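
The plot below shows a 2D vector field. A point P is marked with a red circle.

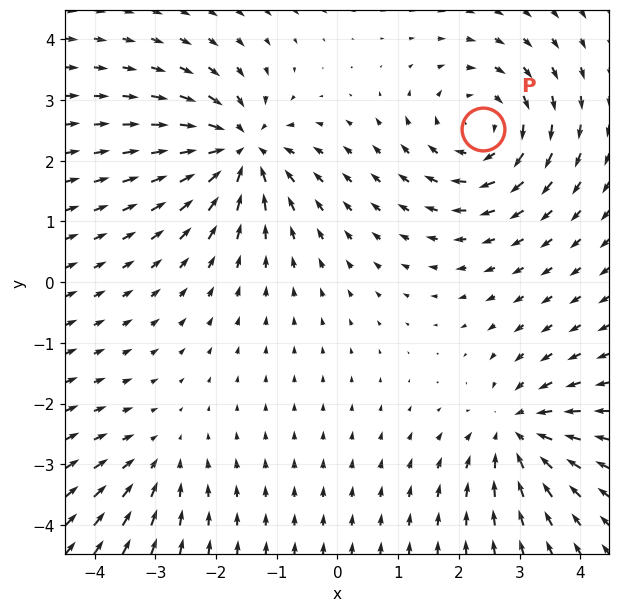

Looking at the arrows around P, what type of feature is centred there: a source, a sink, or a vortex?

vortex

At P (2.4, 2.5) the arrows circulate clockwise. Divergence ≈0, curl about -5 — near-zero divergence with nonzero curl is a vortex.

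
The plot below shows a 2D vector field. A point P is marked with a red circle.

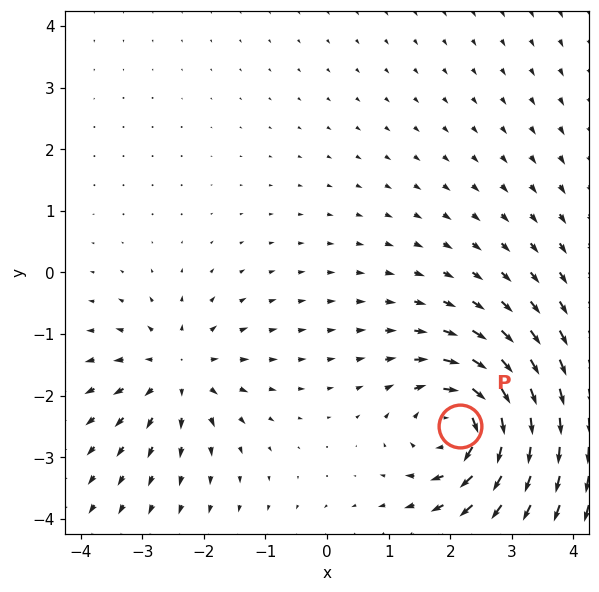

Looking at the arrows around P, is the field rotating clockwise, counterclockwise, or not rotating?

clockwise

Near P at (2.2, -2.5) the arrows circulate clockwise. The curl (z-component) there is about -5; negative curl means clockwise rotation.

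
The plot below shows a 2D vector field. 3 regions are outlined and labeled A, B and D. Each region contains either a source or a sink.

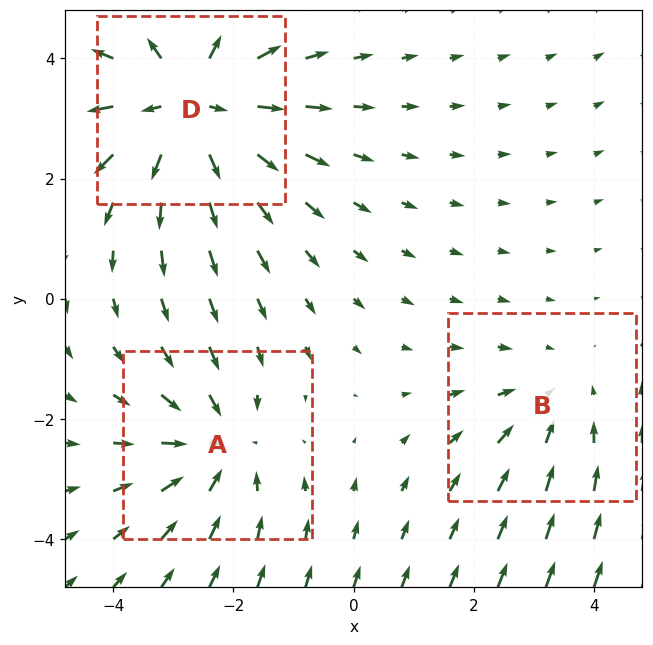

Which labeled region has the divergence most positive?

D

Divergence at each region's feature centre — A: about -3, B: about -2, D: about +4. Region D is most positive.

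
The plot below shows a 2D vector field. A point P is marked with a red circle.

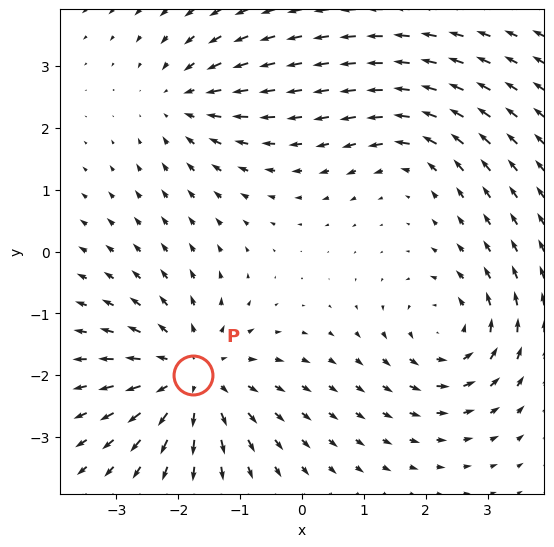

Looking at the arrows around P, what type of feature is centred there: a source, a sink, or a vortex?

At P (-1.8, -2.0) the arrows spread outward. Divergence about +5, curl ≈0 — positive divergence with near-zero curl is a source.

source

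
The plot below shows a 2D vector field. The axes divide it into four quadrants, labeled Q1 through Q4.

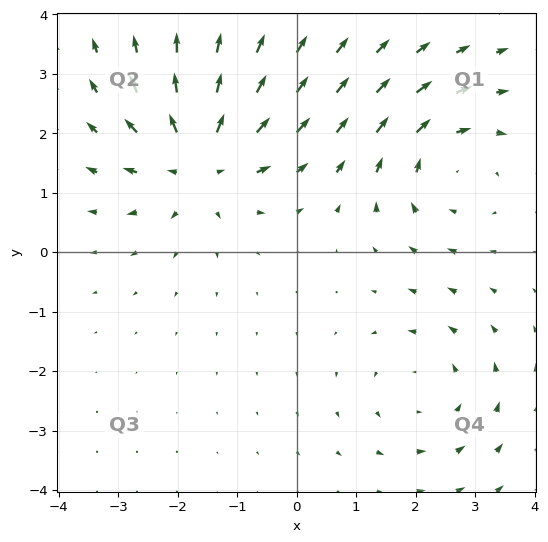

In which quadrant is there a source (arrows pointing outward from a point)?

Q2

The source sits at approximately (-1.6, 1.6), which lies in quadrant Q2. The divergence there is about +5, positive as expected for a source.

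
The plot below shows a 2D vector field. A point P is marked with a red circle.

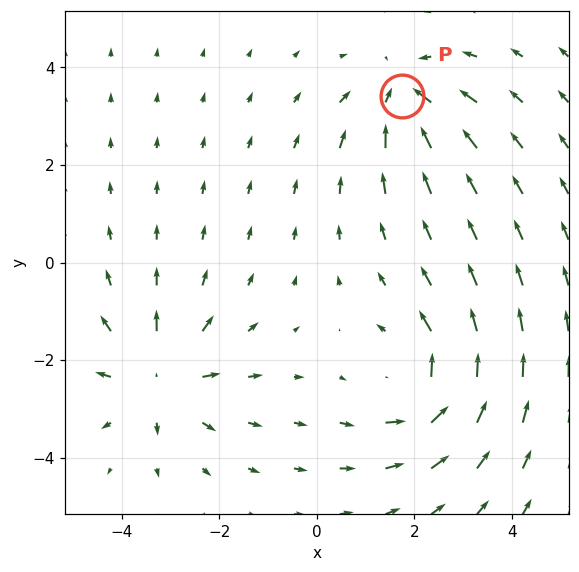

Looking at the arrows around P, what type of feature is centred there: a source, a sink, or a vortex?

sink

At P (1.8, 3.4) the arrows converge inward. Divergence about -4, curl ≈0 — negative divergence with near-zero curl is a sink.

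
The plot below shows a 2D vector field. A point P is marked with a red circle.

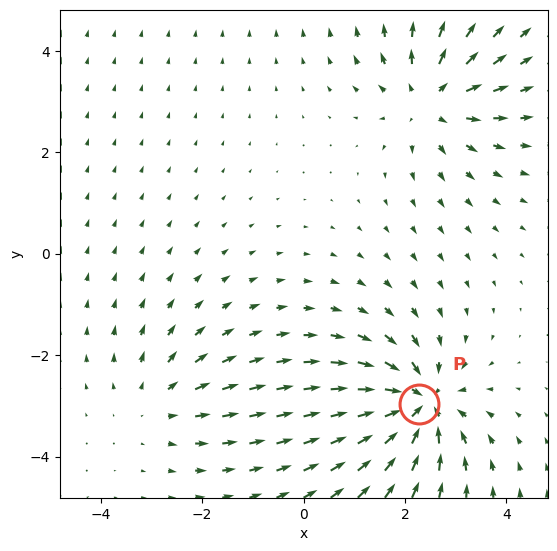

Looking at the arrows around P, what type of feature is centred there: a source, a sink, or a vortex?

At P (2.3, -3.0) the arrows converge inward. Divergence about -6, curl ≈0 — negative divergence with near-zero curl is a sink.

sink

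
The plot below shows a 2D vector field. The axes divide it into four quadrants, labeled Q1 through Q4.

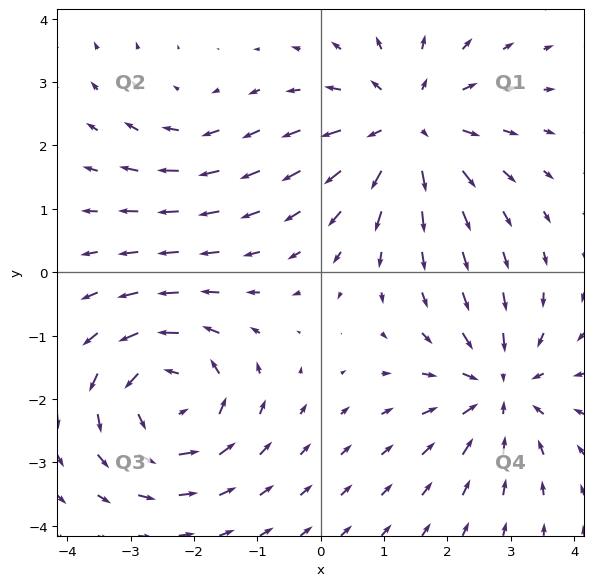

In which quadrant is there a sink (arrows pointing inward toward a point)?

The sink sits at approximately (2.8, -1.8), which lies in quadrant Q4. The divergence there is about -5, negative as expected for a sink.

Q4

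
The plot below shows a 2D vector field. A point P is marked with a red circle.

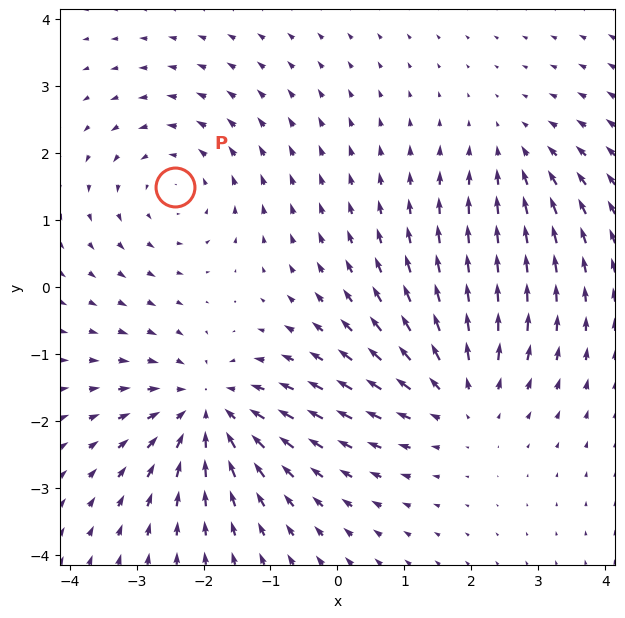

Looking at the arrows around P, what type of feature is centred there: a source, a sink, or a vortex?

vortex

At P (-2.4, 1.5) the arrows circulate counterclockwise. Divergence ≈0, curl about +3 — near-zero divergence with nonzero curl is a vortex.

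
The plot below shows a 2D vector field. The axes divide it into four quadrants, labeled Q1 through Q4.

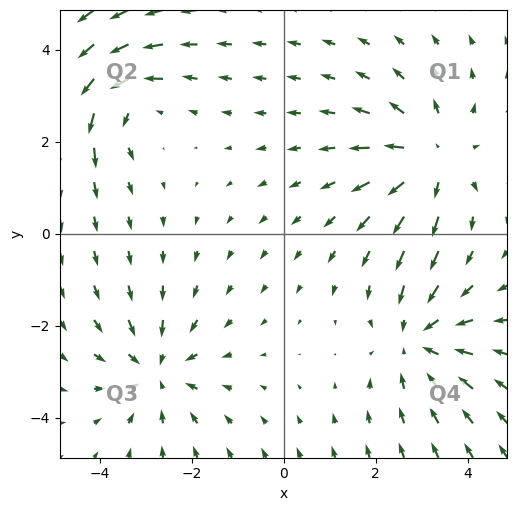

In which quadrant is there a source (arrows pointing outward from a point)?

Q1

The source sits at approximately (3.2, 1.6), which lies in quadrant Q1. The divergence there is about +3, positive as expected for a source.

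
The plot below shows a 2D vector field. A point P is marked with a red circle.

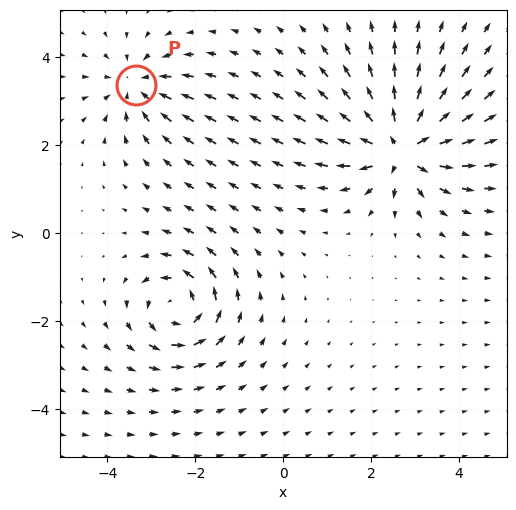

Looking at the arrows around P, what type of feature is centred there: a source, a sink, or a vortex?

At P (-3.3, 3.4) the arrows converge inward. Divergence about -3, curl ≈0 — negative divergence with near-zero curl is a sink.

sink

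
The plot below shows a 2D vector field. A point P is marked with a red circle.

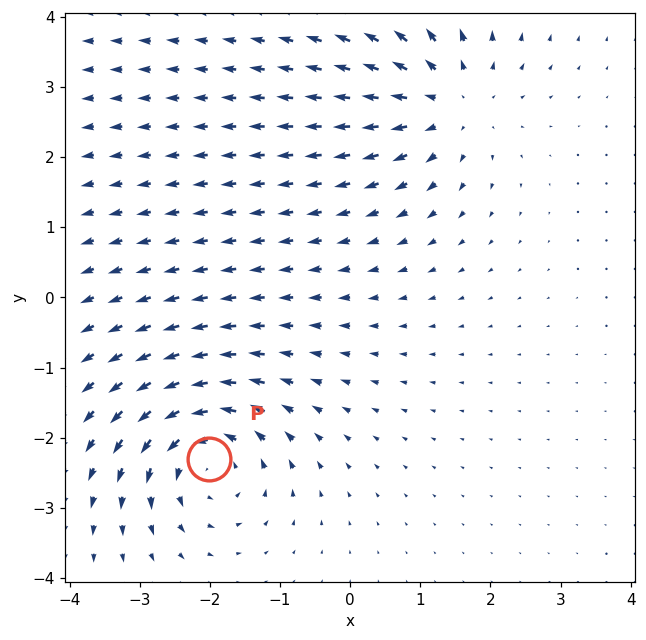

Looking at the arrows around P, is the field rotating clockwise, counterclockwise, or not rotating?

Near P at (-2.0, -2.3) the arrows circulate counterclockwise. The curl (z-component) there is about +6; positive curl means counterclockwise rotation.

counterclockwise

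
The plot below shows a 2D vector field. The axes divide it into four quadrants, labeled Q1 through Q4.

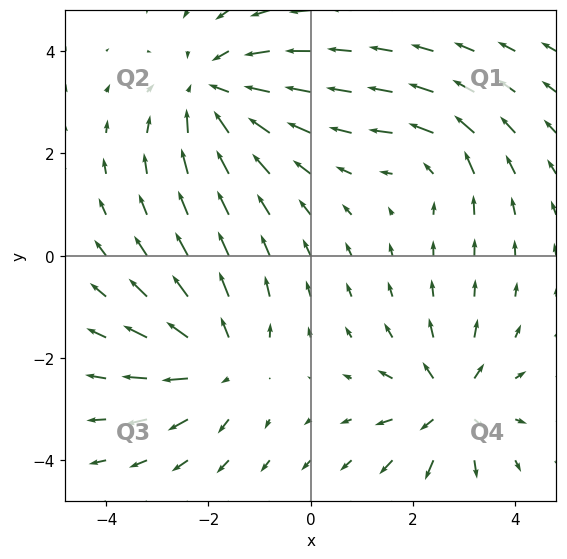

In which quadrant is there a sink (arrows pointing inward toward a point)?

The sink sits at approximately (-1.9, 3.2), which lies in quadrant Q2. The divergence there is about -4, negative as expected for a sink.

Q2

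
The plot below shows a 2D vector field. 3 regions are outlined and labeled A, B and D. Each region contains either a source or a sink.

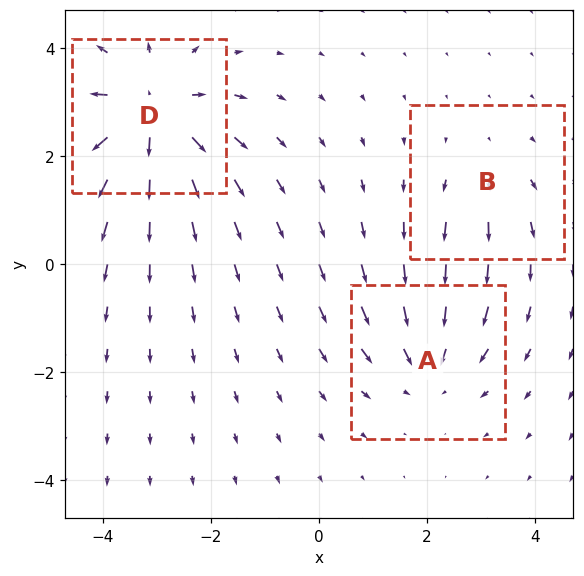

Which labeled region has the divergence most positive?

D

Divergence at each region's feature centre — A: about -3, B: about +2, D: about +5. Region D is most positive.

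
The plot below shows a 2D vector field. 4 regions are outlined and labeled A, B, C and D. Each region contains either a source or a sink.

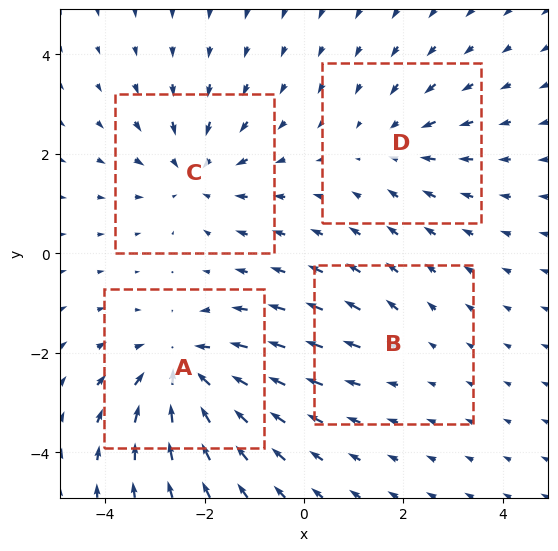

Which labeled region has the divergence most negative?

Divergence at each region's feature centre — A: about -6, B: about +2, C: about -4, D: about -3. Region A is most negative.

A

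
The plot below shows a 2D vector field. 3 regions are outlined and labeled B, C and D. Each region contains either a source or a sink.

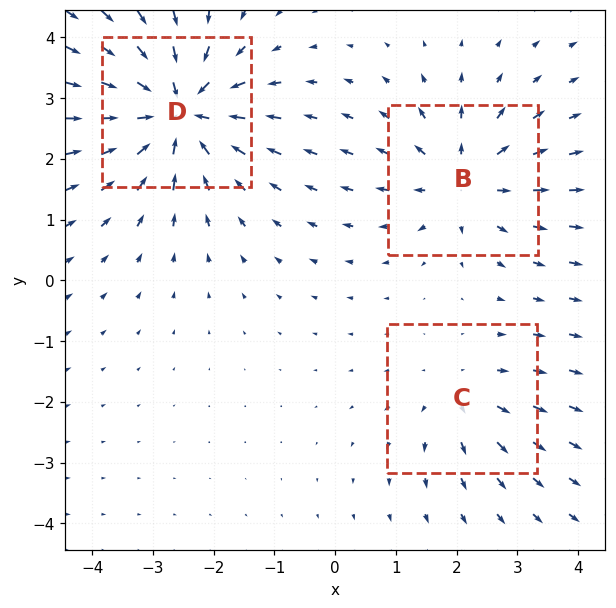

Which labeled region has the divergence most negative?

Divergence at each region's feature centre — B: about +3, C: about +2, D: about -5. Region D is most negative.

D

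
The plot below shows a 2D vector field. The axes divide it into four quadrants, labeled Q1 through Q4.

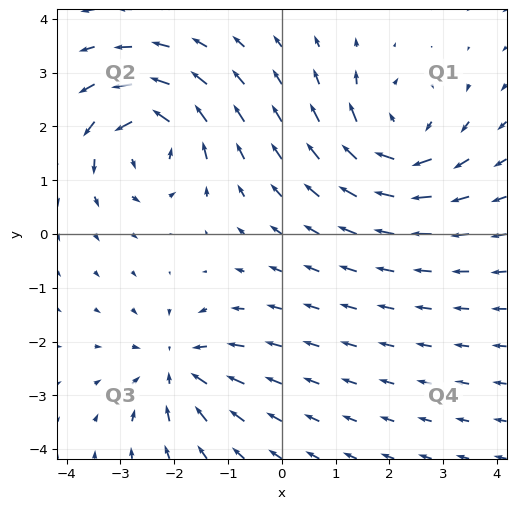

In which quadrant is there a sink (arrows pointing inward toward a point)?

The sink sits at approximately (-1.9, -2.5), which lies in quadrant Q3. The divergence there is about -4, negative as expected for a sink.

Q3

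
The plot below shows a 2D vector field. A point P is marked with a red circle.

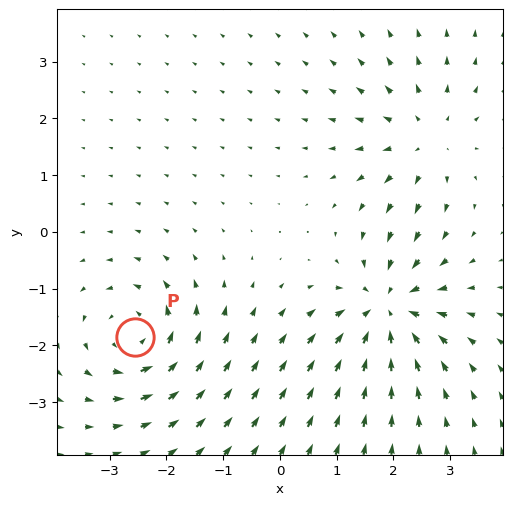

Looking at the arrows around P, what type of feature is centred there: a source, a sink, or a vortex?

vortex

At P (-2.6, -1.9) the arrows circulate counterclockwise. Divergence ≈0, curl about +5 — near-zero divergence with nonzero curl is a vortex.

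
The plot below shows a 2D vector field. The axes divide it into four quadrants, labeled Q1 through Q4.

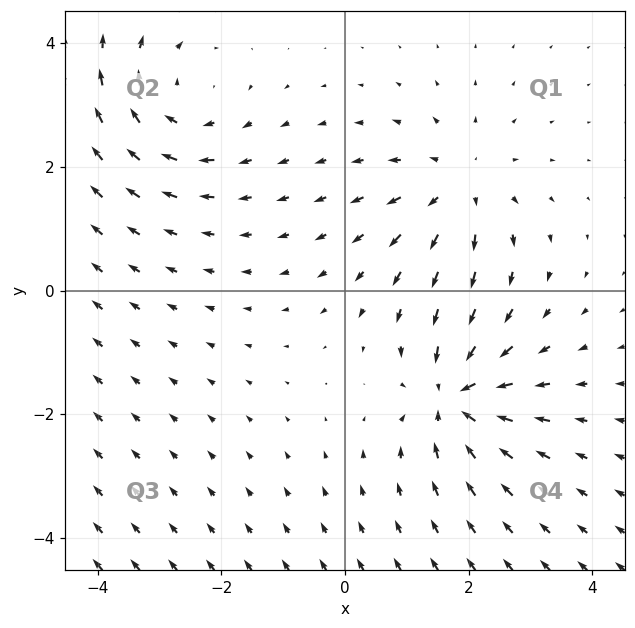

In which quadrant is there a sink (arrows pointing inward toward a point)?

Q4

The sink sits at approximately (1.8, -1.7), which lies in quadrant Q4. The divergence there is about -5, negative as expected for a sink.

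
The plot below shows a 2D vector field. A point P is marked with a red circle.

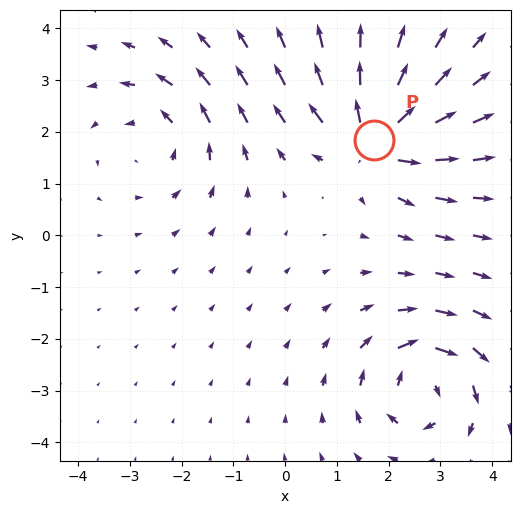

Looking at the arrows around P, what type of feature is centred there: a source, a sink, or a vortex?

At P (1.7, 1.8) the arrows spread outward. Divergence about +6, curl ≈0 — positive divergence with near-zero curl is a source.

source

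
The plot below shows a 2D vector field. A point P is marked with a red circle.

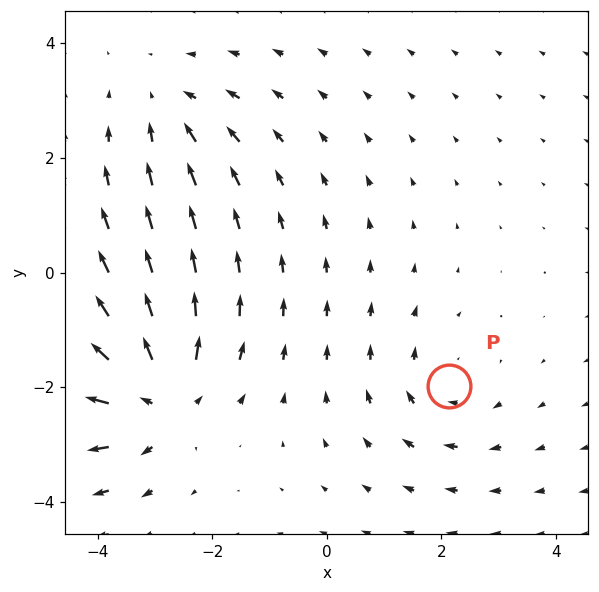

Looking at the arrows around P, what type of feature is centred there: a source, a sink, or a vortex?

vortex

At P (2.1, -2.0) the arrows circulate clockwise. Divergence ≈0, curl about -3 — near-zero divergence with nonzero curl is a vortex.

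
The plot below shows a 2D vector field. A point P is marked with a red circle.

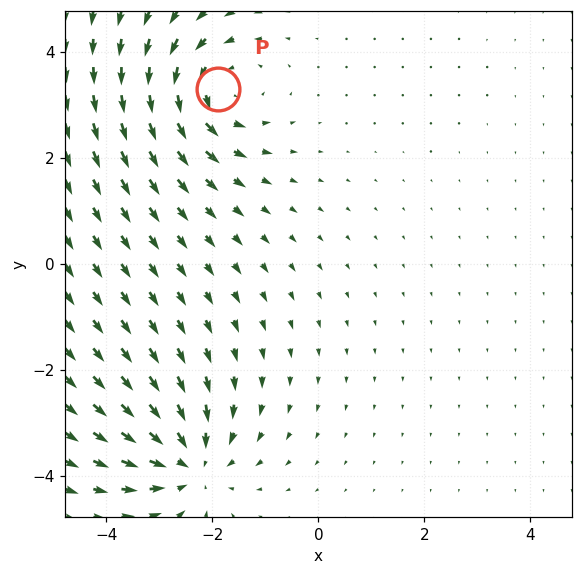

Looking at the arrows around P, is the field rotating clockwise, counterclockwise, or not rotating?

Near P at (-1.9, 3.3) the arrows circulate counterclockwise. The curl (z-component) there is about +3; positive curl means counterclockwise rotation.

counterclockwise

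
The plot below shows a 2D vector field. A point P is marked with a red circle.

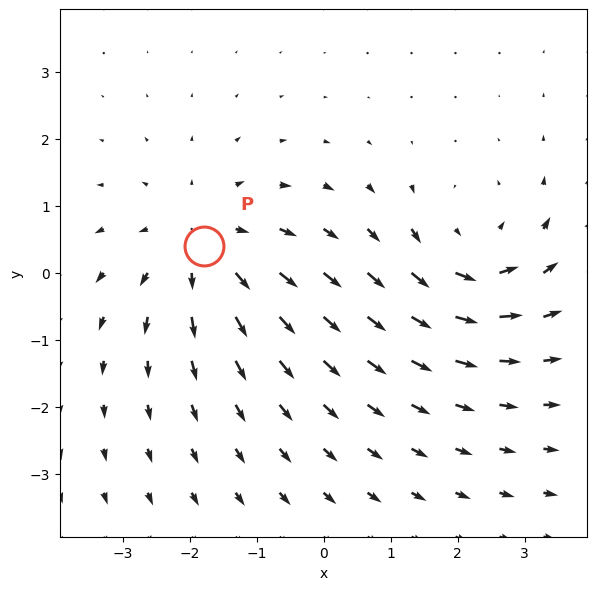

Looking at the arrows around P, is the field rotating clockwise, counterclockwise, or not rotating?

not rotating

Near P at (-1.8, 0.4) the arrows show no circulation. The curl there is ≈0.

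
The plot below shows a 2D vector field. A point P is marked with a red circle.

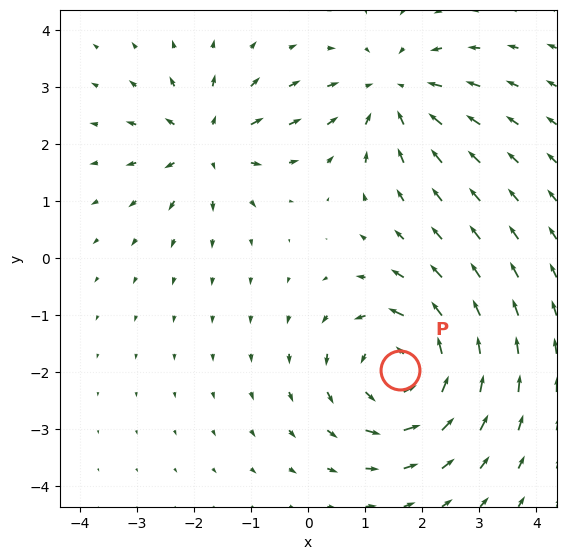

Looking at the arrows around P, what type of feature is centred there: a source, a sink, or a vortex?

vortex

At P (1.6, -2.0) the arrows circulate counterclockwise. Divergence ≈0, curl about +4 — near-zero divergence with nonzero curl is a vortex.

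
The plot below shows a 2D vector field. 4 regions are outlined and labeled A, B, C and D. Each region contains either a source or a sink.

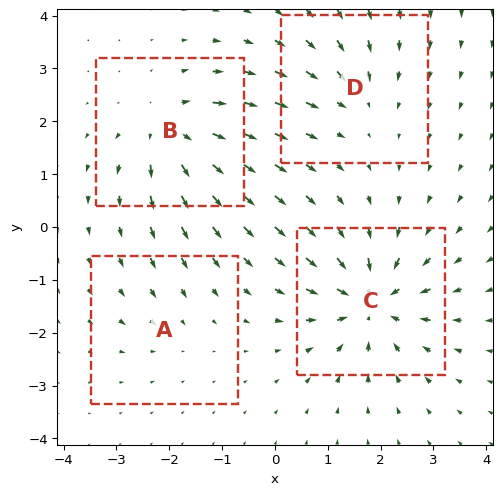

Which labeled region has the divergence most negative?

Divergence at each region's feature centre — A: about -2, B: about +6, C: about -7, D: about -4. Region C is most negative.

C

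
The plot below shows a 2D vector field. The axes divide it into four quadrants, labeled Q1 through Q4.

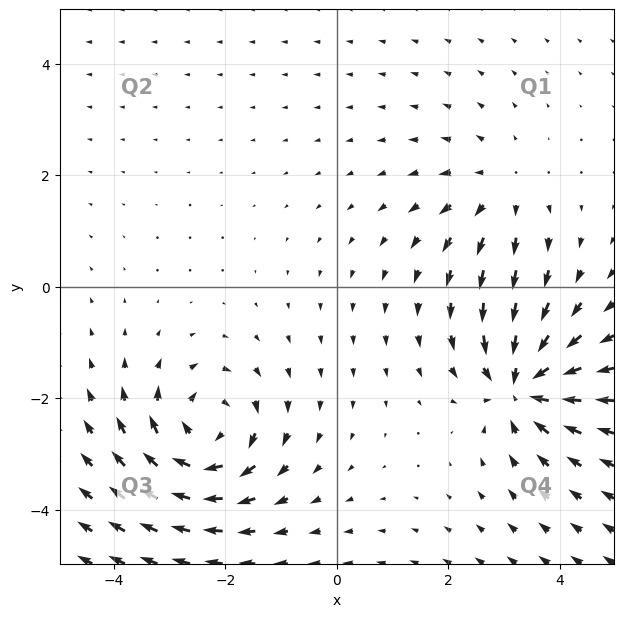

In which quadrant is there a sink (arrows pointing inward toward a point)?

Q4

The sink sits at approximately (3.3, -1.8), which lies in quadrant Q4. The divergence there is about -6, negative as expected for a sink.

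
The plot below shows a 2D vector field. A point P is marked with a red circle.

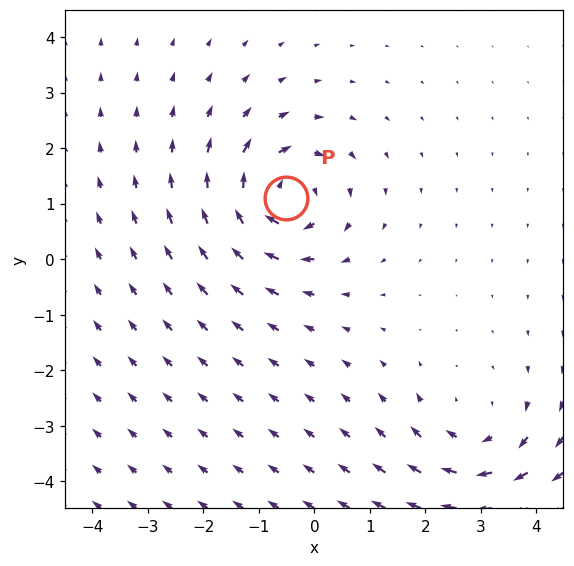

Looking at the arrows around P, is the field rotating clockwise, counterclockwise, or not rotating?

clockwise

Near P at (-0.5, 1.1) the arrows circulate clockwise. The curl (z-component) there is about -7; negative curl means clockwise rotation.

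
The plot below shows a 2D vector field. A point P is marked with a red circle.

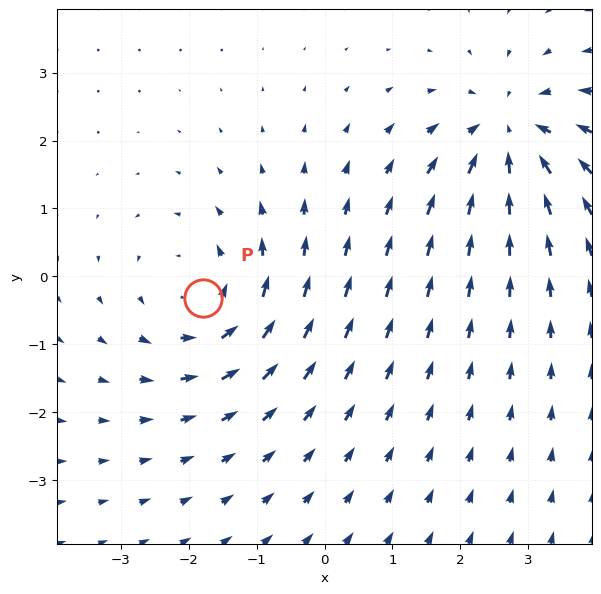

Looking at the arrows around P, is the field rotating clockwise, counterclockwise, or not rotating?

Near P at (-1.8, -0.3) the arrows circulate counterclockwise. The curl (z-component) there is about +3; positive curl means counterclockwise rotation.

counterclockwise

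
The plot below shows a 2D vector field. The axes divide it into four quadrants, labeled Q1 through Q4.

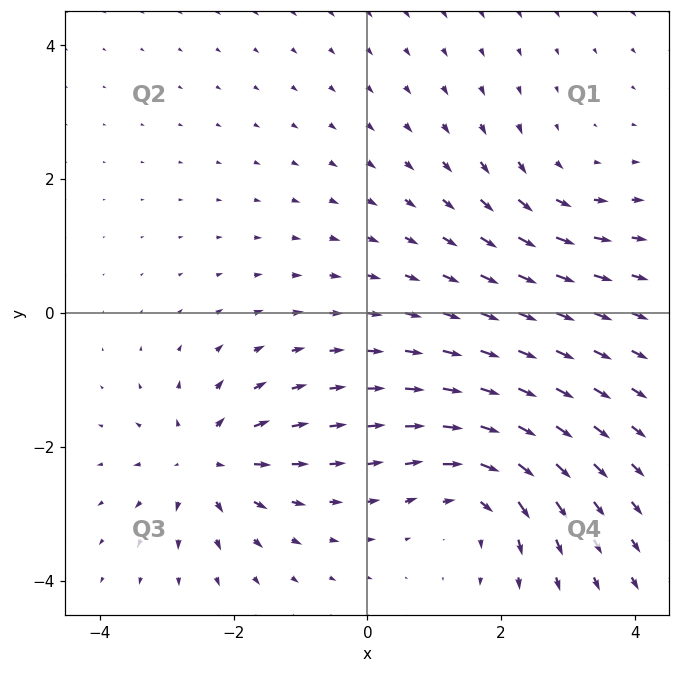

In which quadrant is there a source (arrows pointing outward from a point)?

The source sits at approximately (-2.4, -2.2), which lies in quadrant Q3. The divergence there is about +5, positive as expected for a source.

Q3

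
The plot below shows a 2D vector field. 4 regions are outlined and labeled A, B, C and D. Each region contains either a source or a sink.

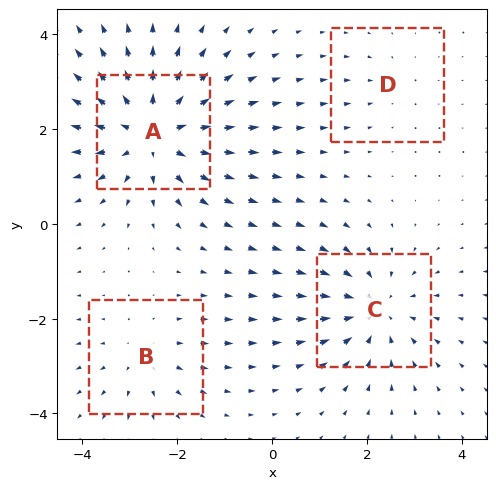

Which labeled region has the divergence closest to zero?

Divergence at each region's feature centre — A: about +6, B: about +3, C: about -5, D: about -2. Region D is closest to zero.

D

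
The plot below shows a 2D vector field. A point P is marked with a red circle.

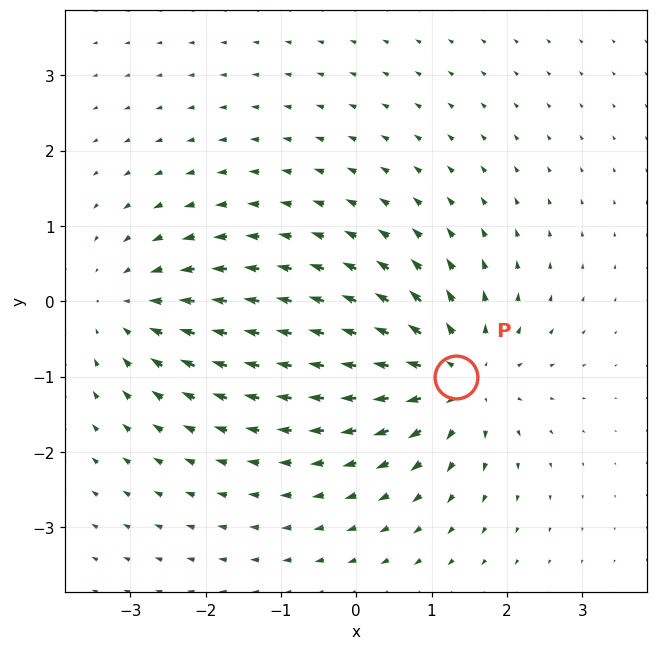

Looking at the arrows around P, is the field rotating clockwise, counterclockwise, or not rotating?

not rotating

Near P at (1.3, -1.0) the arrows show no circulation. The curl there is ≈0.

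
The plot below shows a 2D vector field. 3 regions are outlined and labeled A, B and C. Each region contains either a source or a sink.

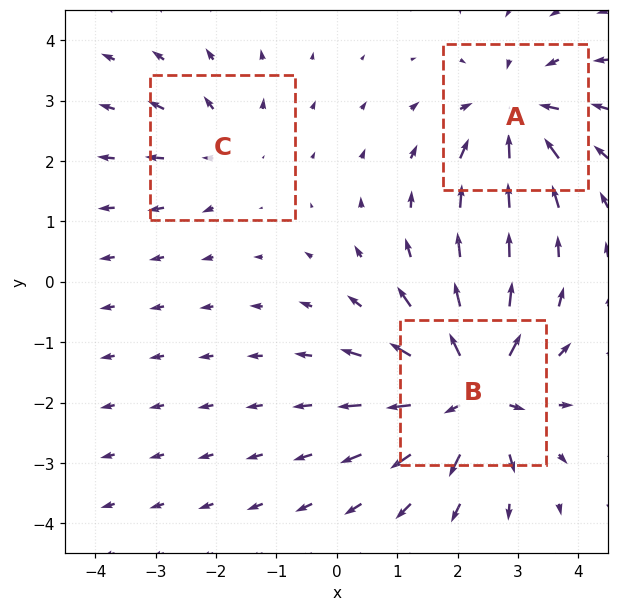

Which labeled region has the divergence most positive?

Divergence at each region's feature centre — A: about -4, B: about +5, C: about +2. Region B is most positive.

B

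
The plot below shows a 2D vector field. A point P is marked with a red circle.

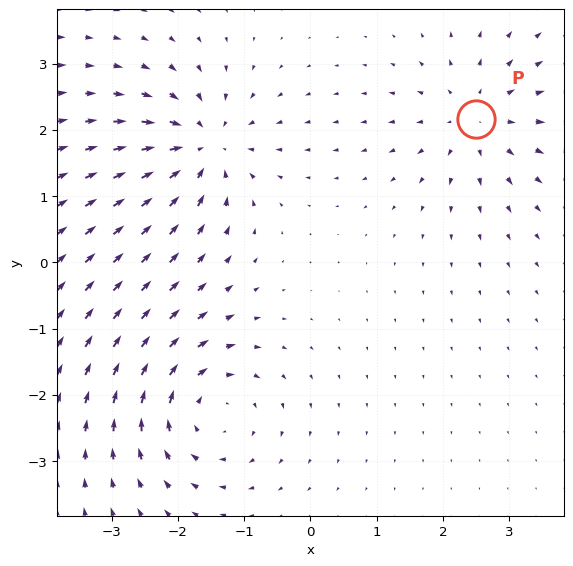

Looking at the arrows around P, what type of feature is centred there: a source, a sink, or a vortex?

source

At P (2.5, 2.2) the arrows spread outward. Divergence about +3, curl ≈0 — positive divergence with near-zero curl is a source.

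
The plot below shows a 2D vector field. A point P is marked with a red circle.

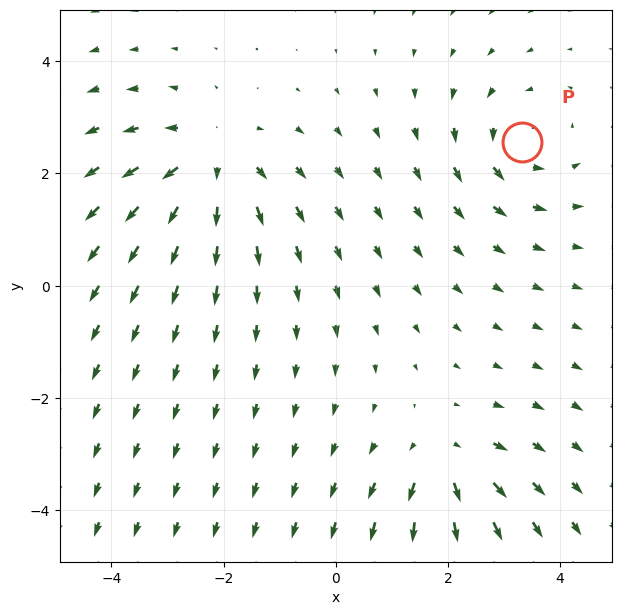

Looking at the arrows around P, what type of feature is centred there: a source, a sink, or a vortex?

vortex

At P (3.3, 2.6) the arrows circulate counterclockwise. Divergence ≈0, curl about +4 — near-zero divergence with nonzero curl is a vortex.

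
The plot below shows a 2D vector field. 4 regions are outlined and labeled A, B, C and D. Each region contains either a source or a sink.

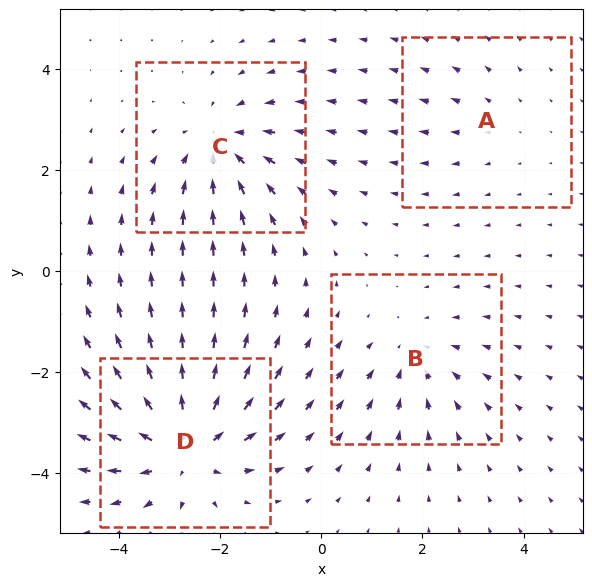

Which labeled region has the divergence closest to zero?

A

Divergence at each region's feature centre — A: about +2, B: about -3, C: about -4, D: about +6. Region A is closest to zero.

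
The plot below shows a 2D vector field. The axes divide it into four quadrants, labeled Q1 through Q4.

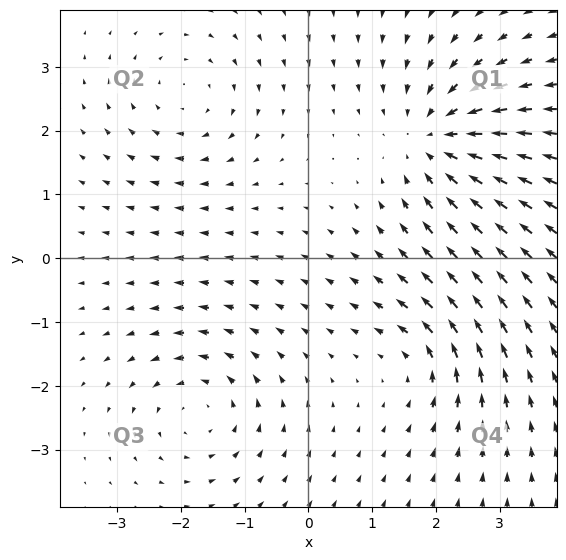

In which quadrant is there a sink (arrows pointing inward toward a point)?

The sink sits at approximately (2.0, 1.9), which lies in quadrant Q1. The divergence there is about -5, negative as expected for a sink.

Q1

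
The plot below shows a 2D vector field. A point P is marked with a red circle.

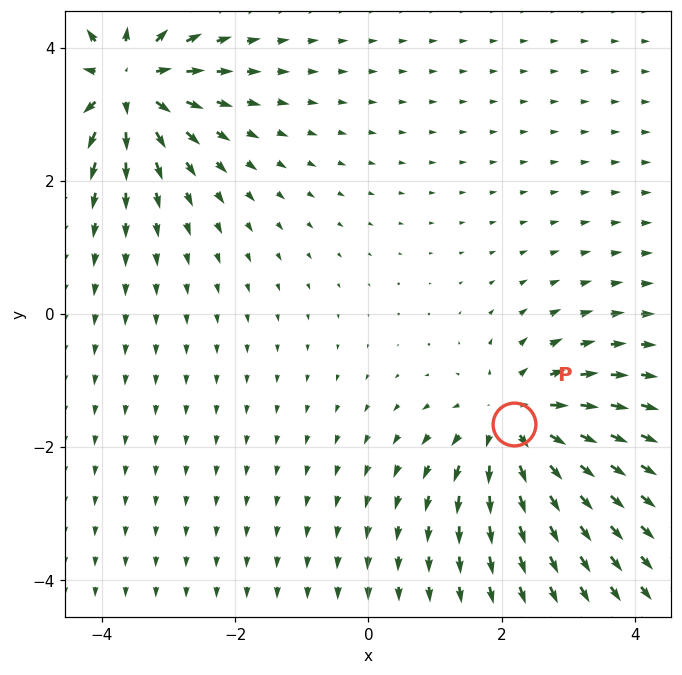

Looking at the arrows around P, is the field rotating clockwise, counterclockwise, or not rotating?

Near P at (2.2, -1.6) the arrows show no circulation. The curl there is ≈0.

not rotating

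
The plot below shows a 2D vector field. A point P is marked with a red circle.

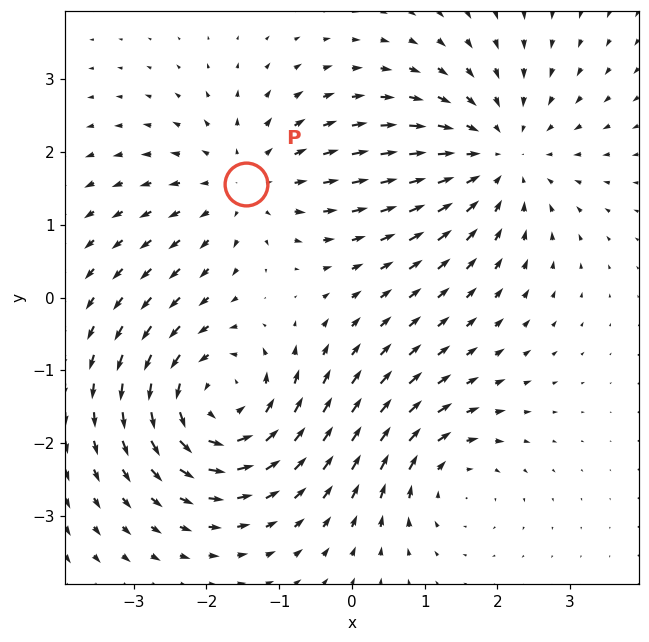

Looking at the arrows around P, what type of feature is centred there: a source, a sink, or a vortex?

At P (-1.5, 1.6) the arrows spread outward. Divergence about +3, curl ≈0 — positive divergence with near-zero curl is a source.

source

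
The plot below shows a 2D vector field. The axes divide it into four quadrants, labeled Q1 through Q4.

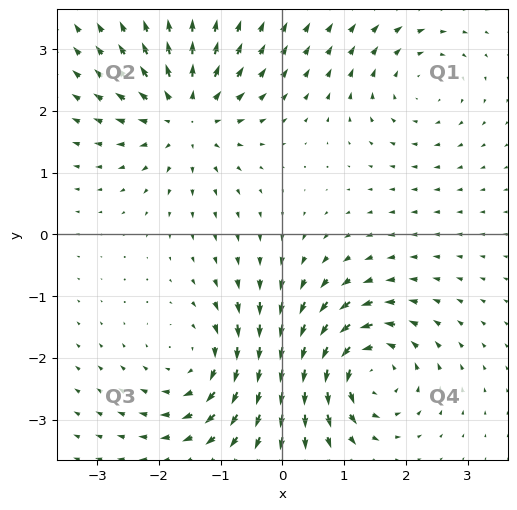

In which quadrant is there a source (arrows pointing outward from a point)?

The source sits at approximately (-1.6, 1.9), which lies in quadrant Q2. The divergence there is about +5, positive as expected for a source.

Q2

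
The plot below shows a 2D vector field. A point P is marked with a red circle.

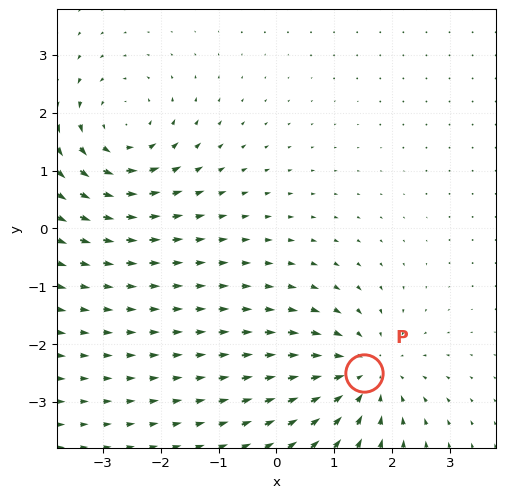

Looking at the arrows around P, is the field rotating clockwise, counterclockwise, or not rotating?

not rotating

Near P at (1.5, -2.5) the arrows show no circulation. The curl there is ≈0.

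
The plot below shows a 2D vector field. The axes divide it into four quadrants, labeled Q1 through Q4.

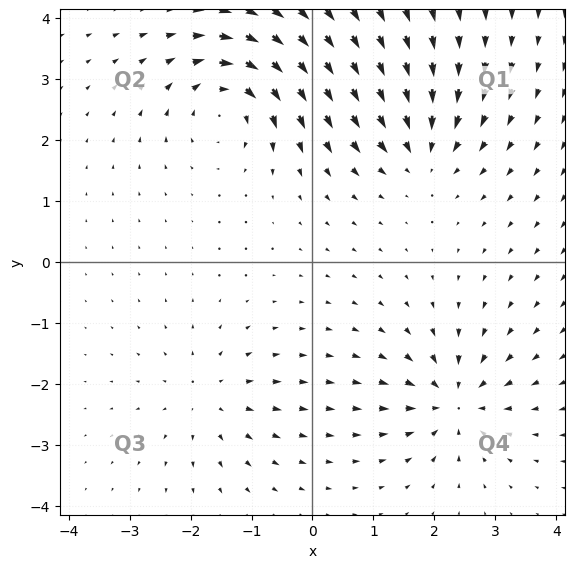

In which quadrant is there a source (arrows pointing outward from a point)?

The source sits at approximately (-1.7, -2.2), which lies in quadrant Q3. The divergence there is about +4, positive as expected for a source.

Q3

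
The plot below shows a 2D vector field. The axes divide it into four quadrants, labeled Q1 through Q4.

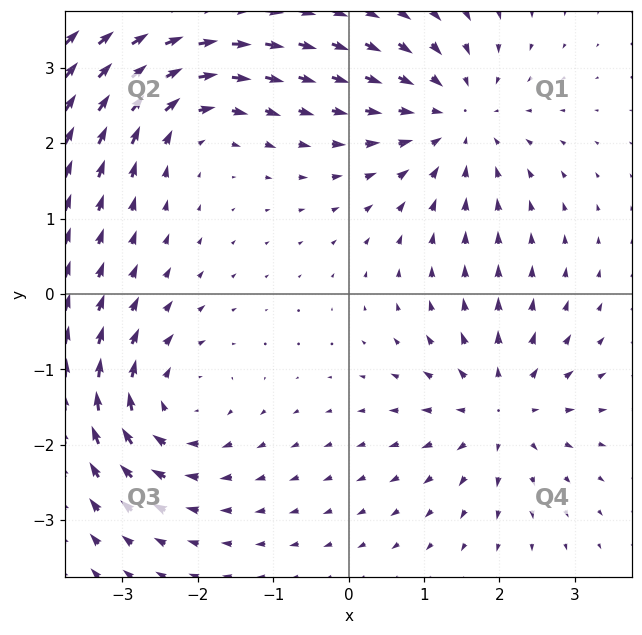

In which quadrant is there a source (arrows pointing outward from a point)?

The source sits at approximately (2.0, -1.5), which lies in quadrant Q4. The divergence there is about +5, positive as expected for a source.

Q4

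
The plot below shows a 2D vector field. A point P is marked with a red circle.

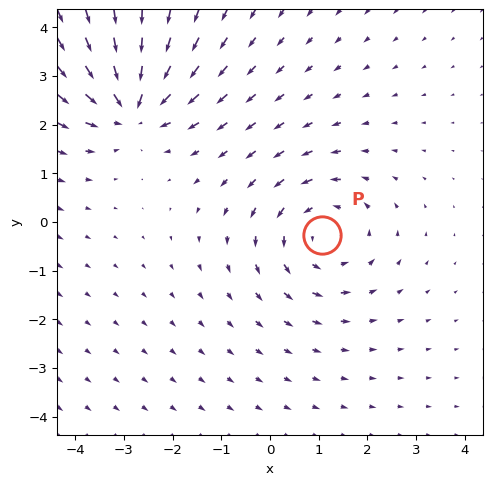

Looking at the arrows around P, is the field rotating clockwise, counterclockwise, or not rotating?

counterclockwise

Near P at (1.1, -0.3) the arrows circulate counterclockwise. The curl (z-component) there is about +3; positive curl means counterclockwise rotation.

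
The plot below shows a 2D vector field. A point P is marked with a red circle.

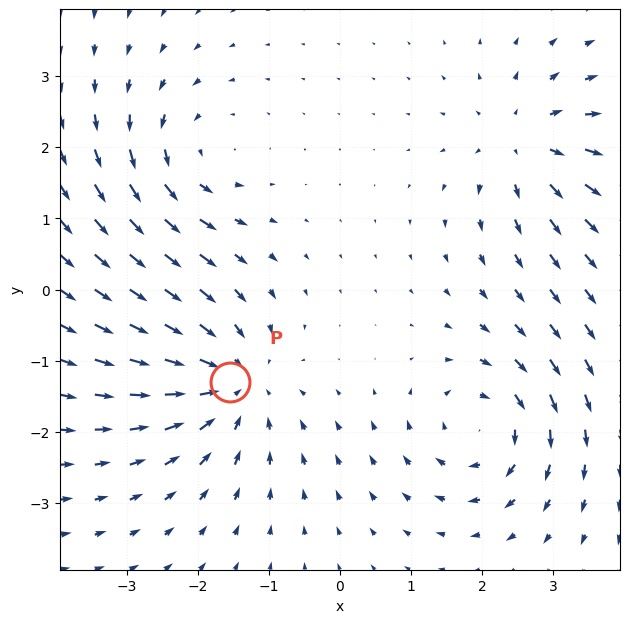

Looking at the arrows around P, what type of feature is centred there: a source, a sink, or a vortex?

At P (-1.5, -1.3) the arrows converge inward. Divergence about -4, curl ≈0 — negative divergence with near-zero curl is a sink.

sink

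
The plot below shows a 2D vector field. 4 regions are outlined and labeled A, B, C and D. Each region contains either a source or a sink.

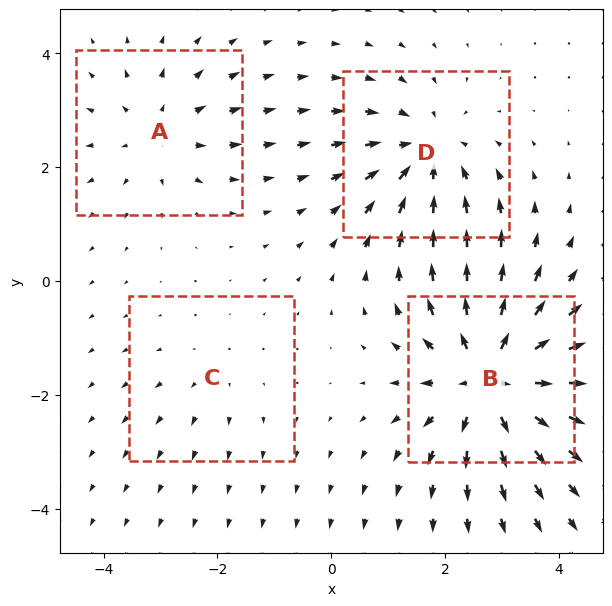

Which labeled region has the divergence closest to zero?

C

Divergence at each region's feature centre — A: about +3, B: about +7, C: about +2, D: about -4. Region C is closest to zero.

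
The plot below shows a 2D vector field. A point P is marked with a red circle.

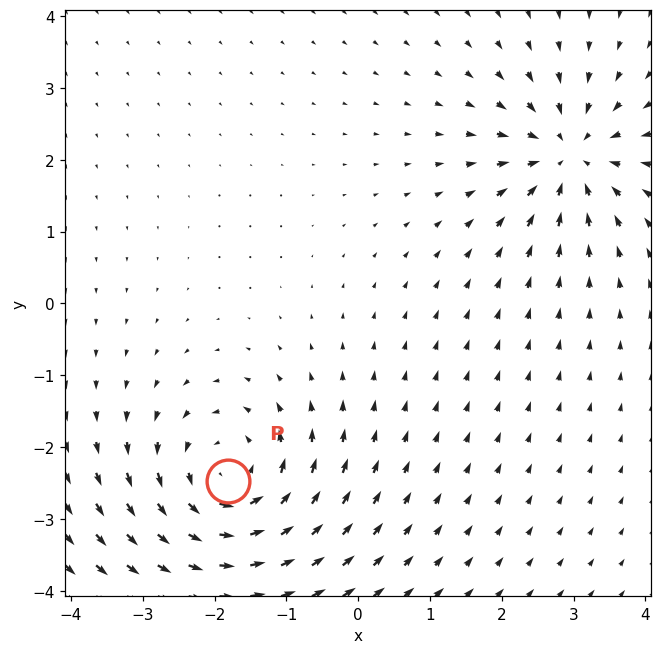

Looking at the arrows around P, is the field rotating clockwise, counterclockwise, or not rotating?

counterclockwise

Near P at (-1.8, -2.5) the arrows circulate counterclockwise. The curl (z-component) there is about +5; positive curl means counterclockwise rotation.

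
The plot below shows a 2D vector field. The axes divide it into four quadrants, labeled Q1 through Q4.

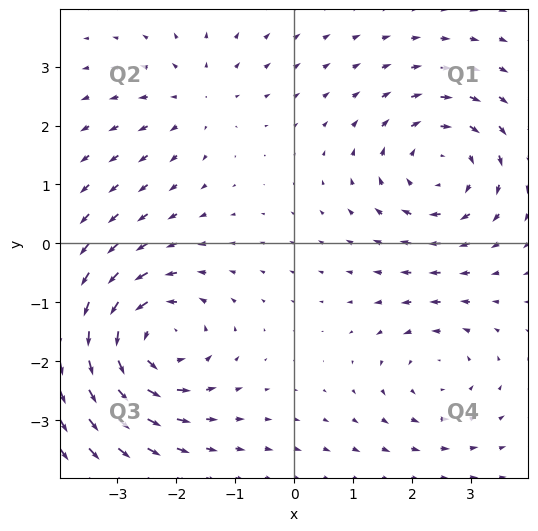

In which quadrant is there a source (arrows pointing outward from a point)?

Q2

The source sits at approximately (-1.7, 2.5), which lies in quadrant Q2. The divergence there is about +2, positive as expected for a source.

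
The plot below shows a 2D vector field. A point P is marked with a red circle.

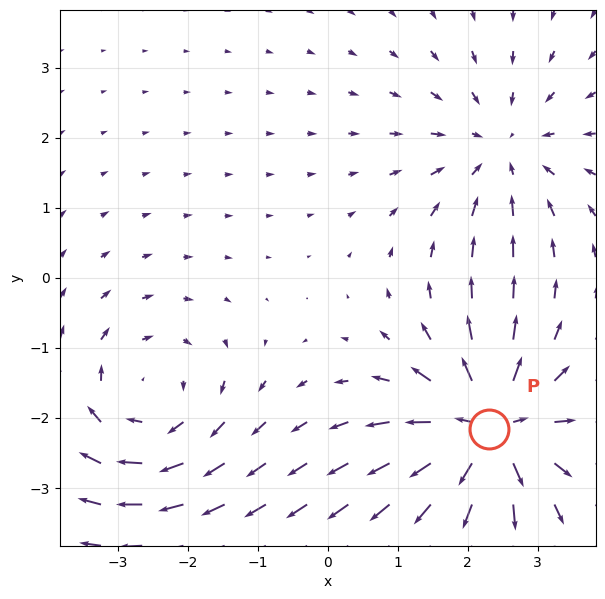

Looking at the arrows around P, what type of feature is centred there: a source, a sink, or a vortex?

At P (2.3, -2.2) the arrows spread outward. Divergence about +7, curl ≈0 — positive divergence with near-zero curl is a source.

source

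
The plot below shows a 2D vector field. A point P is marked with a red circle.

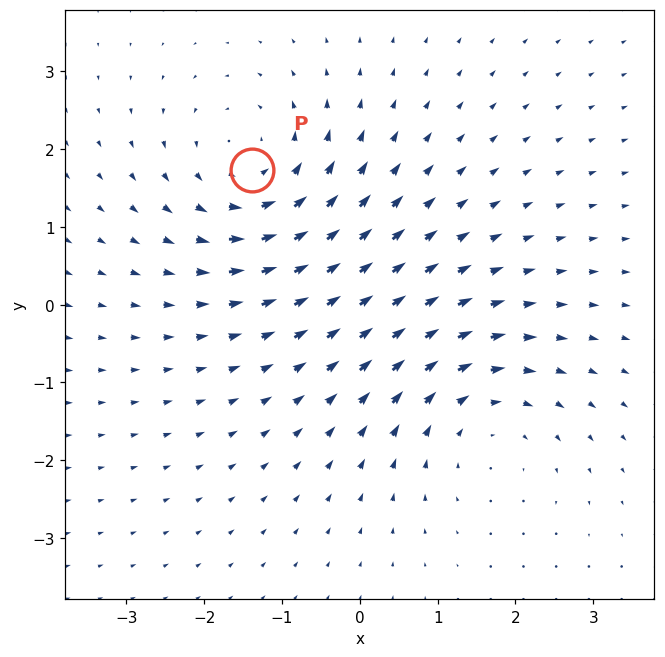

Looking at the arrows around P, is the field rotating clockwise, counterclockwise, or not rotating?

counterclockwise

Near P at (-1.4, 1.7) the arrows circulate counterclockwise. The curl (z-component) there is about +3; positive curl means counterclockwise rotation.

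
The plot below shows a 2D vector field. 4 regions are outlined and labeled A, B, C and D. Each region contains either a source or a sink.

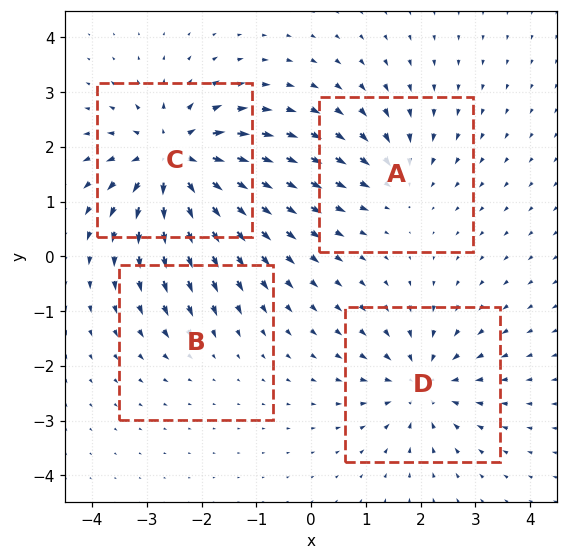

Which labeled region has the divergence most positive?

Divergence at each region's feature centre — A: about -4, B: about -2, C: about +8, D: about -5. Region C is most positive.

C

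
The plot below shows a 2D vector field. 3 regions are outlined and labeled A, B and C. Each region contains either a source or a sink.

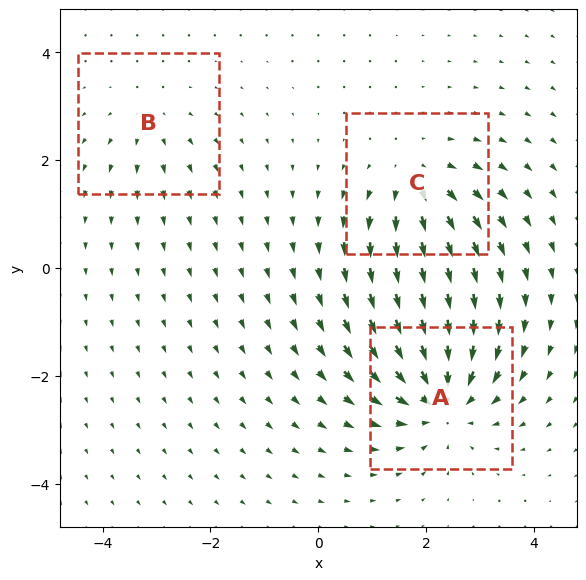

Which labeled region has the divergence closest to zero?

B

Divergence at each region's feature centre — A: about -5, B: about +2, C: about +3. Region B is closest to zero.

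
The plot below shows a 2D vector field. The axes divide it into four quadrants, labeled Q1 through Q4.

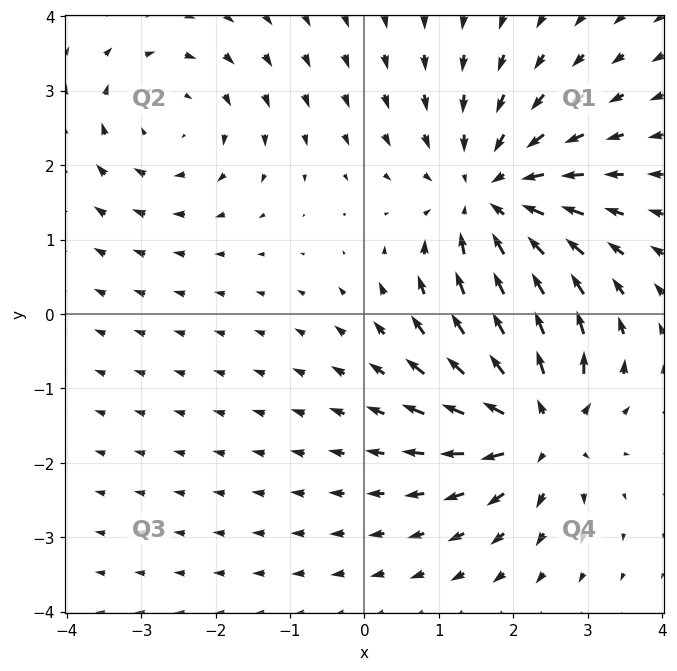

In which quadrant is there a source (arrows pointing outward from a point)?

The source sits at approximately (2.3, -1.5), which lies in quadrant Q4. The divergence there is about +5, positive as expected for a source.

Q4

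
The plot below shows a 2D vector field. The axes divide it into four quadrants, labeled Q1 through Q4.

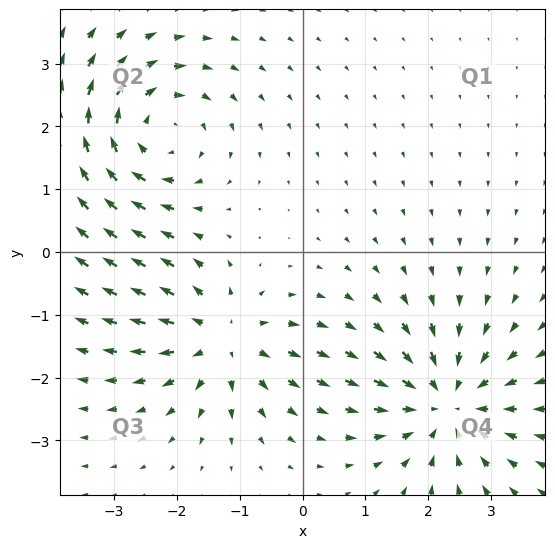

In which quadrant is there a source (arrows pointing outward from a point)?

Q3

The source sits at approximately (-1.3, -1.4), which lies in quadrant Q3. The divergence there is about +3, positive as expected for a source.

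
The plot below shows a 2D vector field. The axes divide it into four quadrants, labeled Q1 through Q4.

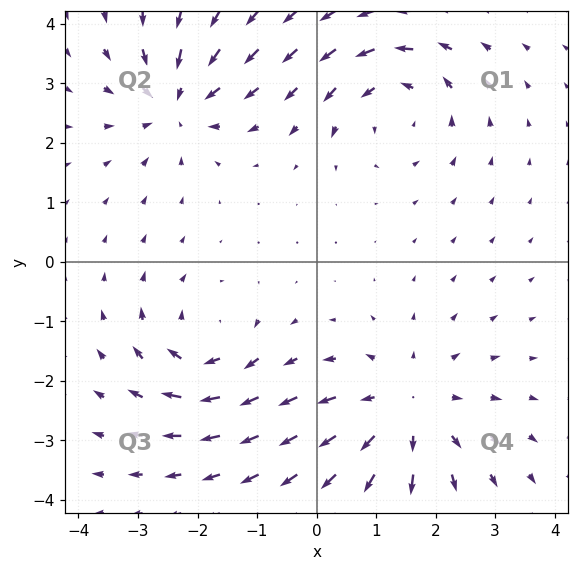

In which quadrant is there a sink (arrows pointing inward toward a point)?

The sink sits at approximately (-2.4, 2.7), which lies in quadrant Q2. The divergence there is about -4, negative as expected for a sink.

Q2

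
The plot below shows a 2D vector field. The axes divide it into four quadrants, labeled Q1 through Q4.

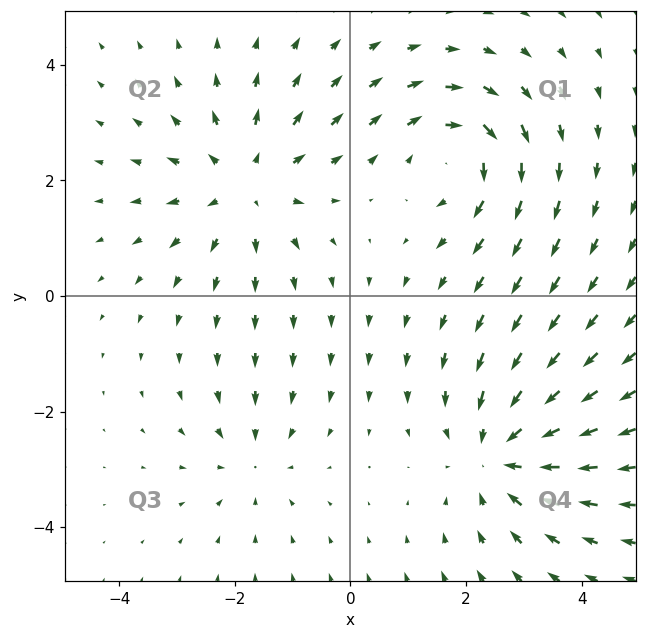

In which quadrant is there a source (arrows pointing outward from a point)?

Q2

The source sits at approximately (-1.8, 1.9), which lies in quadrant Q2. The divergence there is about +4, positive as expected for a source.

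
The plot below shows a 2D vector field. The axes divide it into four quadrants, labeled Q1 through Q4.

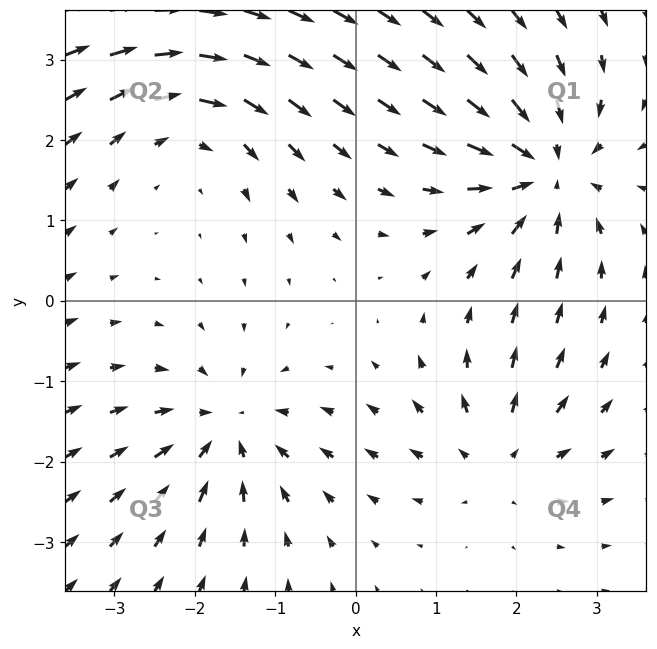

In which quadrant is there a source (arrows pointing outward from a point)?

Q4

The source sits at approximately (1.8, -1.9), which lies in quadrant Q4. The divergence there is about +3, positive as expected for a source.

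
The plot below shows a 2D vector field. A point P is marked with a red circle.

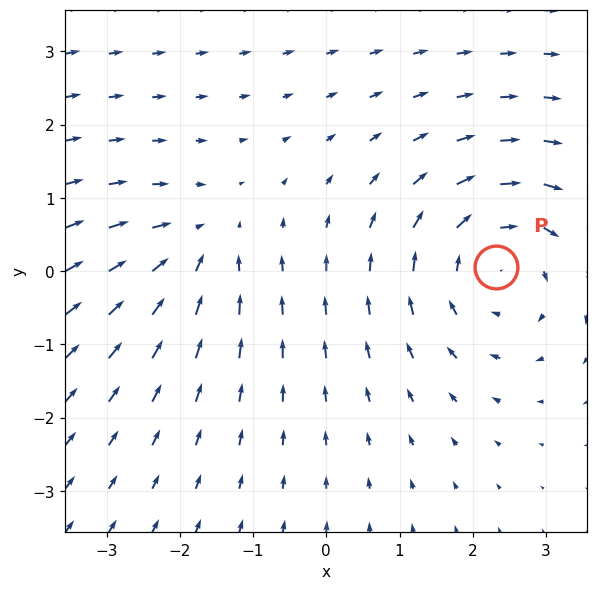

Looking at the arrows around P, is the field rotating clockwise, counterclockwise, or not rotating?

Near P at (2.3, 0.1) the arrows circulate clockwise. The curl (z-component) there is about -4; negative curl means clockwise rotation.

clockwise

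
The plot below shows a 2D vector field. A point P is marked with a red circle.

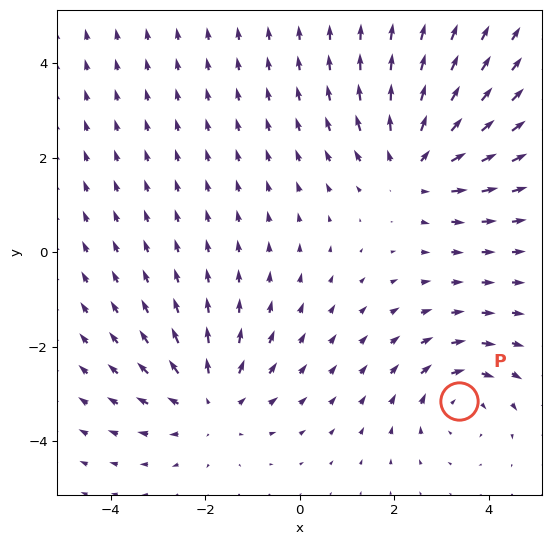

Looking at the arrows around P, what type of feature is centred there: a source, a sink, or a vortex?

vortex

At P (3.4, -3.2) the arrows circulate clockwise. Divergence ≈0, curl about -4 — near-zero divergence with nonzero curl is a vortex.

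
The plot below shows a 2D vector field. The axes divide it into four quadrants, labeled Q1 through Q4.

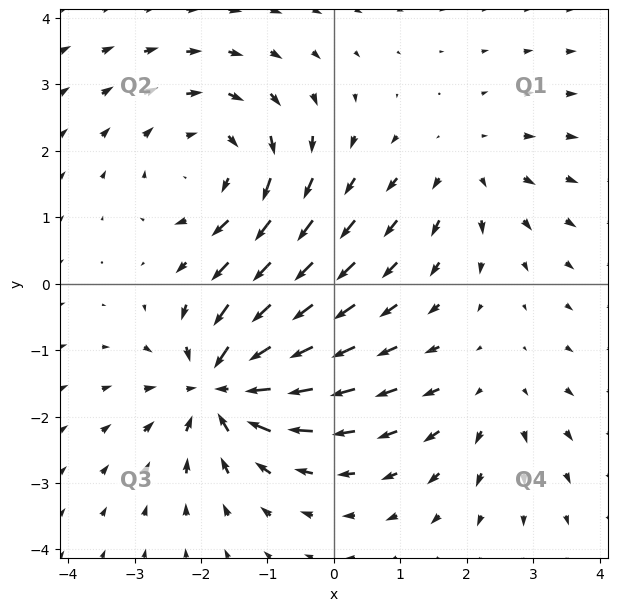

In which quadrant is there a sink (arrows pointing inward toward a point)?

Q3

The sink sits at approximately (-1.7, -1.5), which lies in quadrant Q3. The divergence there is about -7, negative as expected for a sink.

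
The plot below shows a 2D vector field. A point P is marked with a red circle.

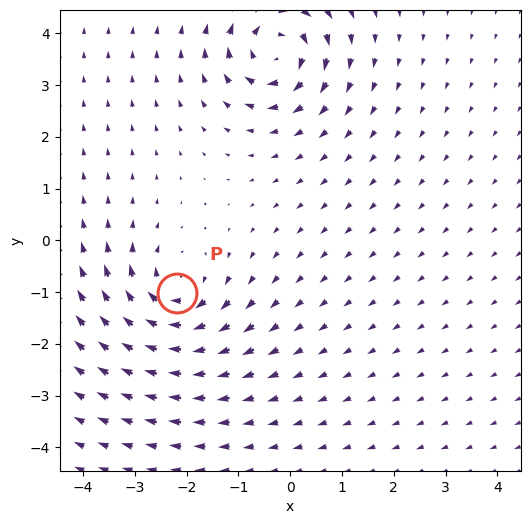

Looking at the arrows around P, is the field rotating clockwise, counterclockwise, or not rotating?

Near P at (-2.2, -1.0) the arrows circulate clockwise. The curl (z-component) there is about -4; negative curl means clockwise rotation.

clockwise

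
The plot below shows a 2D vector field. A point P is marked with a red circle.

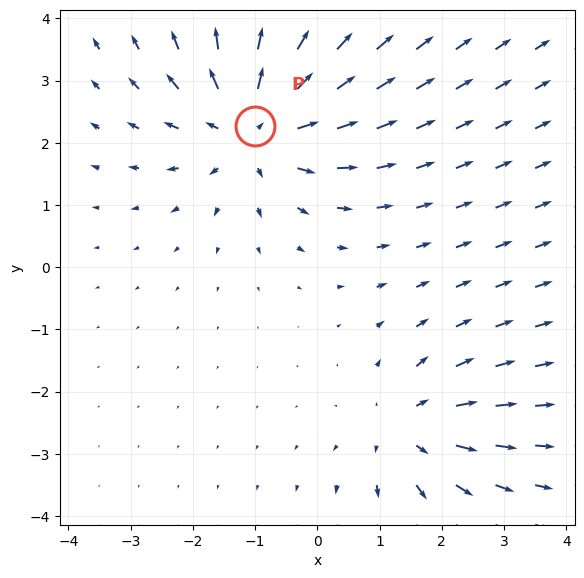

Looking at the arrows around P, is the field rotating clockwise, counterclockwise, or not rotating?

not rotating

Near P at (-1.0, 2.3) the arrows show no circulation. The curl there is ≈0.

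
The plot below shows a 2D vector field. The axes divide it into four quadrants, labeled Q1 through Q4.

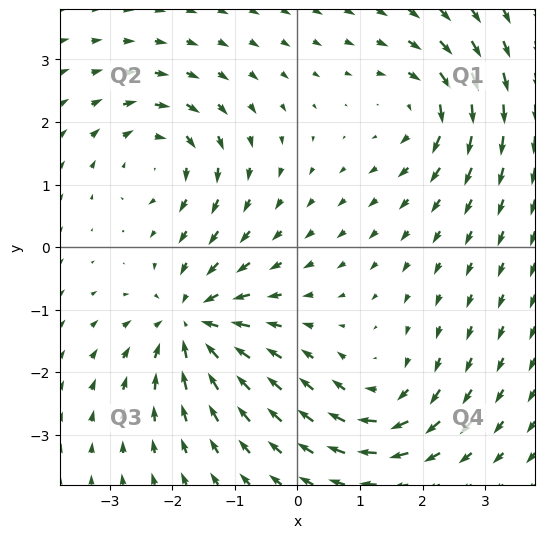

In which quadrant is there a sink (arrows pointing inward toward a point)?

Q3

The sink sits at approximately (-1.7, -1.2), which lies in quadrant Q3. The divergence there is about -6, negative as expected for a sink.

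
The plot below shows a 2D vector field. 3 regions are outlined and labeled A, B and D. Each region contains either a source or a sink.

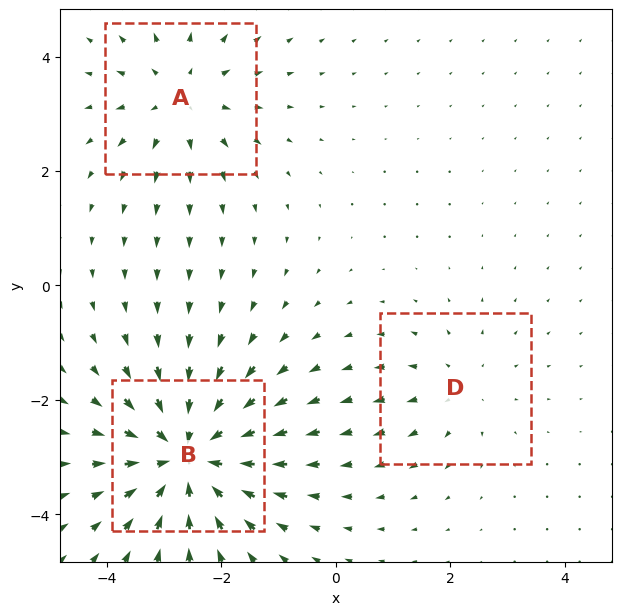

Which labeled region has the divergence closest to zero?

Divergence at each region's feature centre — A: about +3, B: about -5, D: about +2. Region D is closest to zero.

D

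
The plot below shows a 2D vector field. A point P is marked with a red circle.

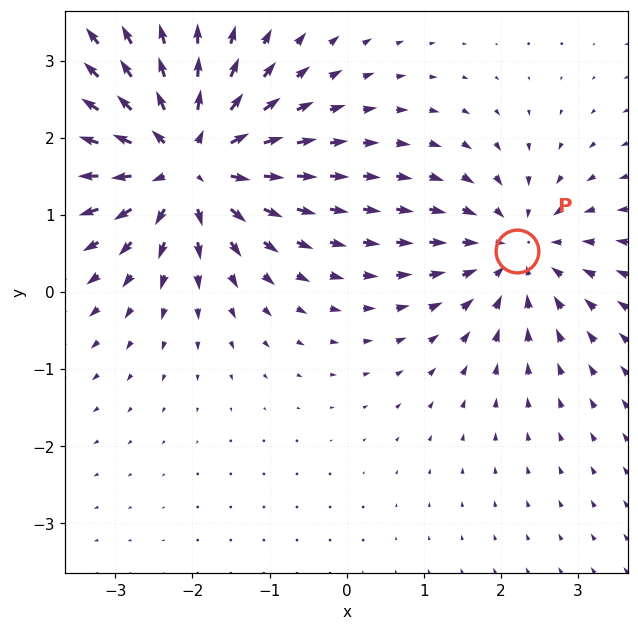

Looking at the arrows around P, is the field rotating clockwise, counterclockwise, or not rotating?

not rotating

Near P at (2.2, 0.5) the arrows show no circulation. The curl there is ≈0.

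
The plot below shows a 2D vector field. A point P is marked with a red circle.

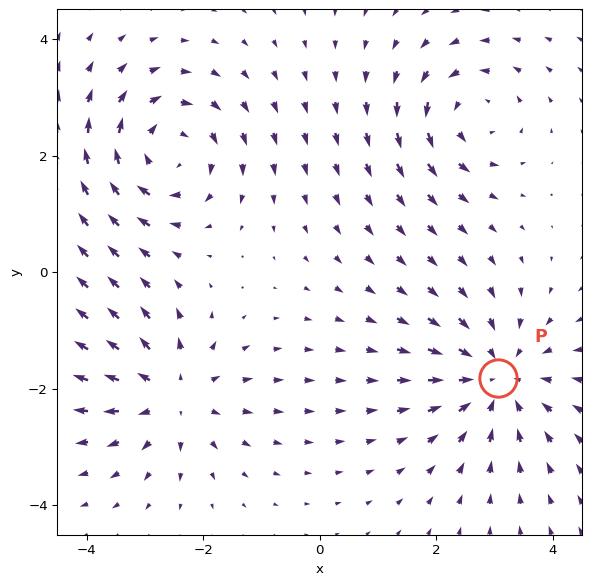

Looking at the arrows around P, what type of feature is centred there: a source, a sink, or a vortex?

At P (3.1, -1.8) the arrows converge inward. Divergence about -4, curl ≈0 — negative divergence with near-zero curl is a sink.

sink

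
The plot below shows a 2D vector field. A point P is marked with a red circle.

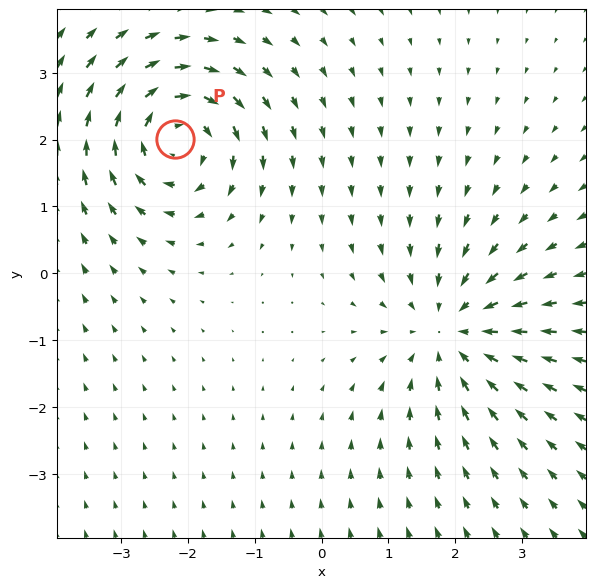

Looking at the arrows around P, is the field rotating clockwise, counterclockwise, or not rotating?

Near P at (-2.2, 2.0) the arrows circulate clockwise. The curl (z-component) there is about -6; negative curl means clockwise rotation.

clockwise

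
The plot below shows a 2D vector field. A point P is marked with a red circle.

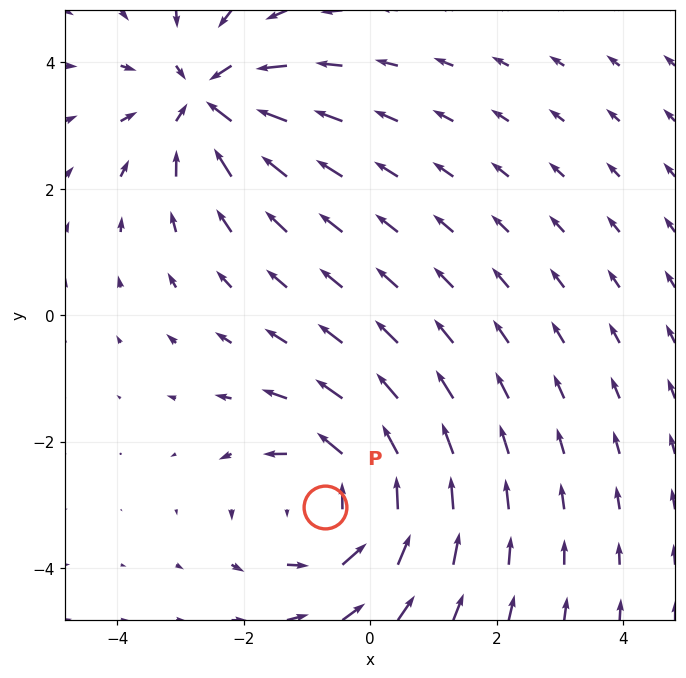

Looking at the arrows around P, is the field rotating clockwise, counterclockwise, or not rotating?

counterclockwise

Near P at (-0.7, -3.0) the arrows circulate counterclockwise. The curl (z-component) there is about +4; positive curl means counterclockwise rotation.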